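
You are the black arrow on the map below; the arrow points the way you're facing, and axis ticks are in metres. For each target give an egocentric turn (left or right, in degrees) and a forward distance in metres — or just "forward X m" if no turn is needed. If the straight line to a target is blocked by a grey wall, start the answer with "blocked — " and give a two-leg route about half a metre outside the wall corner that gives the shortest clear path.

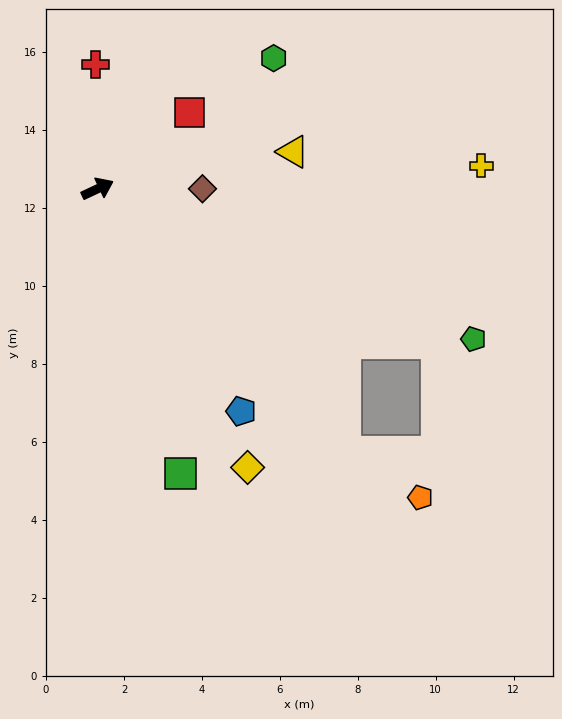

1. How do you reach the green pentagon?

turn right 47°, forward 10.4 m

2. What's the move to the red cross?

turn left 66°, forward 3.2 m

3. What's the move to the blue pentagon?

turn right 82°, forward 6.8 m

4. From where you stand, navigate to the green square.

turn right 99°, forward 7.6 m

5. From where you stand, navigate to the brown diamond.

turn right 25°, forward 2.7 m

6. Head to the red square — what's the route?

turn left 15°, forward 3.1 m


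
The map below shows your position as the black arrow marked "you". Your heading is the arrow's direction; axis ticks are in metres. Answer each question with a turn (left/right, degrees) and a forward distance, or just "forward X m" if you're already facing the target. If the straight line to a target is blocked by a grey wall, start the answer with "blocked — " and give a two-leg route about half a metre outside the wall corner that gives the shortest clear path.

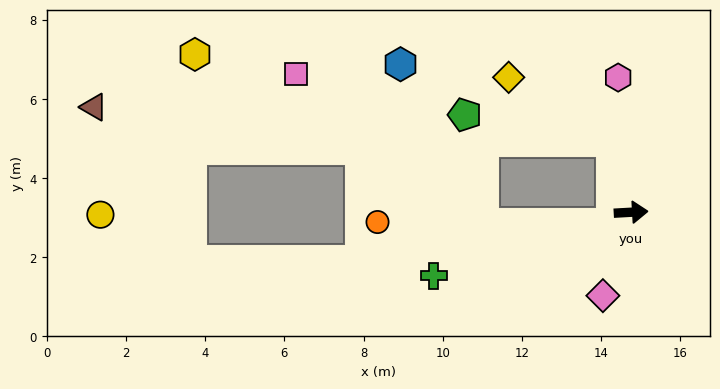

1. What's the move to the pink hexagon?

turn left 92°, forward 3.4 m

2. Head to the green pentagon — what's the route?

blocked — turn left 101°, forward 1.9 m, then turn left 66°, forward 3.8 m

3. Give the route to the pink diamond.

turn right 112°, forward 2.2 m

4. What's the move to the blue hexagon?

blocked — turn left 101°, forward 1.9 m, then turn left 56°, forward 5.7 m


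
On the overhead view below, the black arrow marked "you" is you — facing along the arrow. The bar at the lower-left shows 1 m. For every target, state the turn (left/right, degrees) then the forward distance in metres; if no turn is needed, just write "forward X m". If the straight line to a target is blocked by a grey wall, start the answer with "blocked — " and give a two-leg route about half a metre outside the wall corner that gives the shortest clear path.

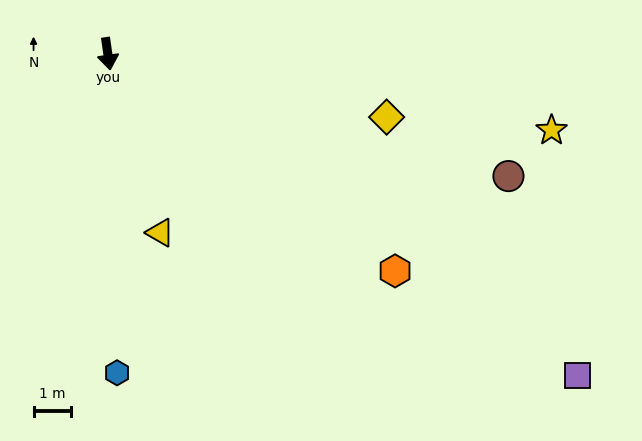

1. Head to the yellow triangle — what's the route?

turn left 8°, forward 5.0 m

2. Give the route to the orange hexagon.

turn left 45°, forward 9.6 m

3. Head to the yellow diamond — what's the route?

turn left 69°, forward 7.6 m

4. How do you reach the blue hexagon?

turn right 7°, forward 8.5 m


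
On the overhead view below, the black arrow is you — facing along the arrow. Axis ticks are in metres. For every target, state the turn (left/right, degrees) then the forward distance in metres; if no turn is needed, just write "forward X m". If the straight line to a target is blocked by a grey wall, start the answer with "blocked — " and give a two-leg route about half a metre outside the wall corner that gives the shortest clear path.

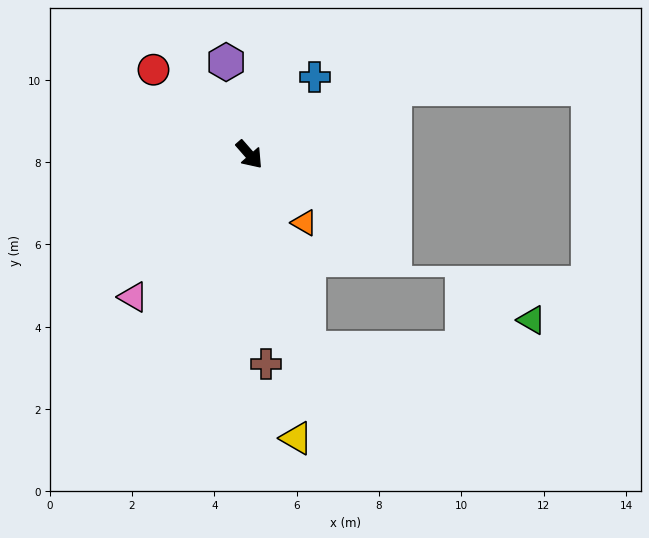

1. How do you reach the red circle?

turn right 173°, forward 3.1 m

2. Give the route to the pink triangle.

turn right 80°, forward 4.5 m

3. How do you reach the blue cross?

turn left 99°, forward 2.5 m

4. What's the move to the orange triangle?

turn right 2°, forward 2.1 m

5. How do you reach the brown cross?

turn right 37°, forward 5.1 m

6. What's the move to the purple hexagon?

turn left 153°, forward 2.3 m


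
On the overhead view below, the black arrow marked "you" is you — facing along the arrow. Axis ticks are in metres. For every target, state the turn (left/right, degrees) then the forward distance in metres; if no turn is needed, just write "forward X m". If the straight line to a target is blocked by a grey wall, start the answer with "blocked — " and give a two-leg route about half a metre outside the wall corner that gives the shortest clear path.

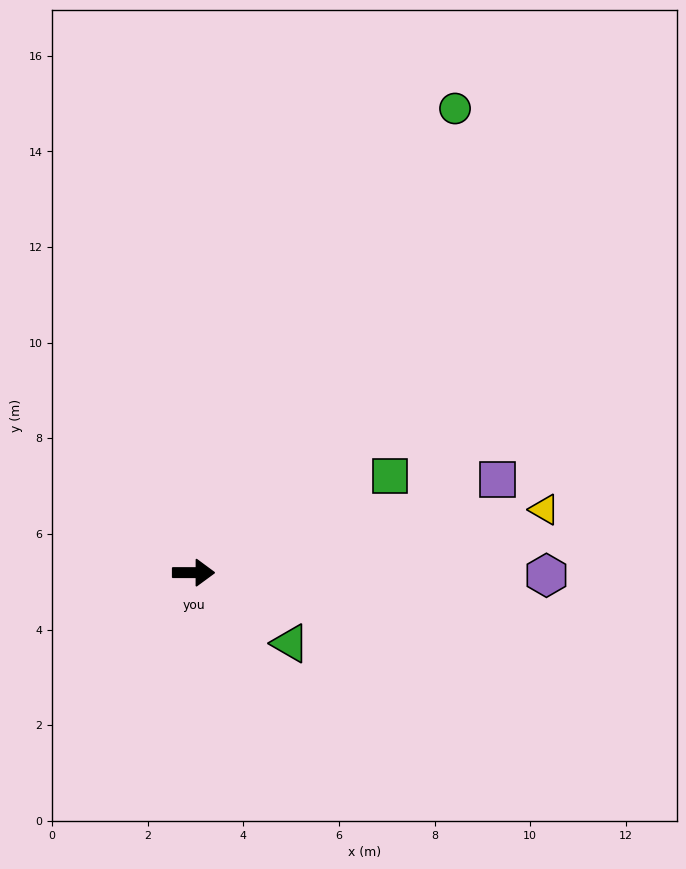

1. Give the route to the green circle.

turn left 61°, forward 11.1 m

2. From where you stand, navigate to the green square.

turn left 26°, forward 4.6 m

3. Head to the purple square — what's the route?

turn left 17°, forward 6.7 m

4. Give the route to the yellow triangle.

turn left 10°, forward 7.5 m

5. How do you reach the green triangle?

turn right 36°, forward 2.5 m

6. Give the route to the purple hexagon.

forward 7.4 m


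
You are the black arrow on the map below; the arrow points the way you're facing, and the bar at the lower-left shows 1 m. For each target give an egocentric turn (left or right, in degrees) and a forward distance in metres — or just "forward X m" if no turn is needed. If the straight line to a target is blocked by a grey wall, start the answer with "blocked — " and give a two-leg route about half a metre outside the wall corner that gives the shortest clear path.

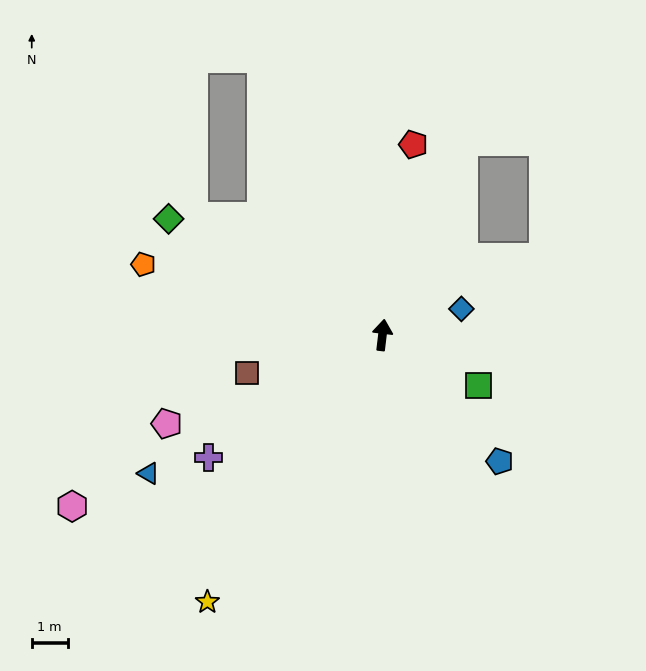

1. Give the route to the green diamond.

turn left 68°, forward 6.8 m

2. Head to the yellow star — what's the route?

turn left 154°, forward 8.9 m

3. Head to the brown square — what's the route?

turn left 113°, forward 3.9 m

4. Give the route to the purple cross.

turn left 132°, forward 5.9 m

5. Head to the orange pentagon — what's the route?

turn left 80°, forward 6.9 m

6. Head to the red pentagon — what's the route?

turn right 2°, forward 5.4 m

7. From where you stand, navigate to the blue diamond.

turn right 65°, forward 2.3 m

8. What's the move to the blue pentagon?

turn right 130°, forward 4.8 m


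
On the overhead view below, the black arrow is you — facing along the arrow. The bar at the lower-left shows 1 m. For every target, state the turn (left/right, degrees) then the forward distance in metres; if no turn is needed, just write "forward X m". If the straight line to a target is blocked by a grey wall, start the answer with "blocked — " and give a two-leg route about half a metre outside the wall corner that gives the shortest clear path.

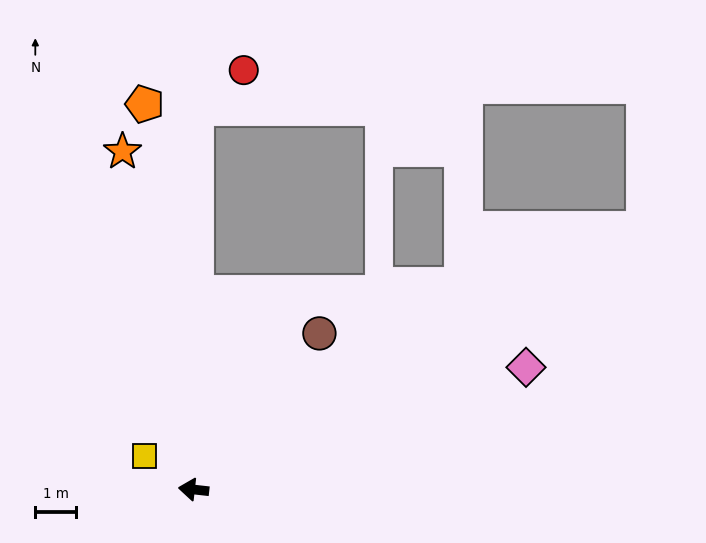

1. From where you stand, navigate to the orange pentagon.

turn right 76°, forward 9.5 m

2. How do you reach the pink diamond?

turn right 153°, forward 8.7 m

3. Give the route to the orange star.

turn right 72°, forward 8.5 m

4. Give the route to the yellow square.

turn right 28°, forward 1.5 m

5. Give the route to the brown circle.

turn right 123°, forward 4.9 m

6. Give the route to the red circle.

blocked — turn right 84°, forward 9.3 m, then turn right 51°, forward 1.5 m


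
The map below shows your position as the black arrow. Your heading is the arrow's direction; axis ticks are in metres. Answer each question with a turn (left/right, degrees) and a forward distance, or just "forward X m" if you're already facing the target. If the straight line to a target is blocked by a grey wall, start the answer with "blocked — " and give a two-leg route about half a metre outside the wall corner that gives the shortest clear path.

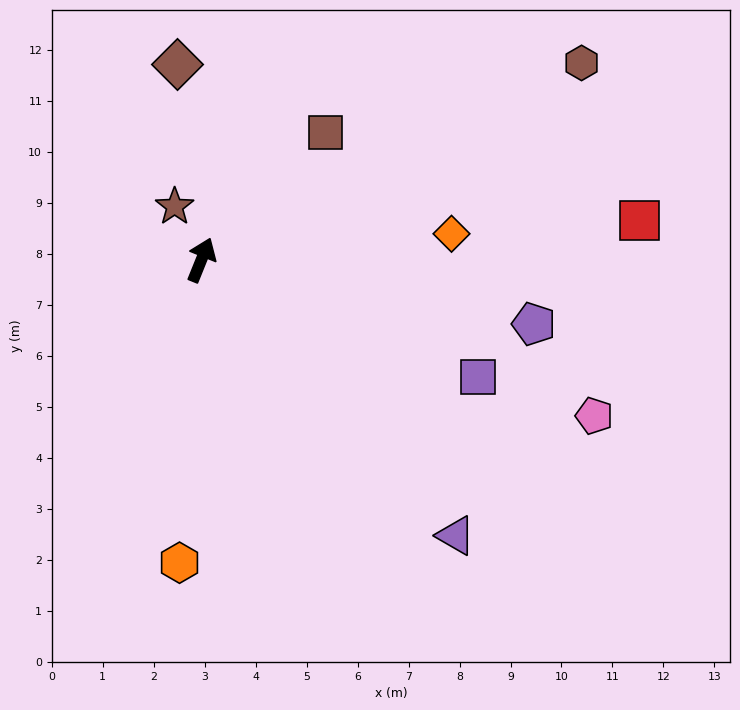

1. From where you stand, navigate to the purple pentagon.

turn right 79°, forward 6.6 m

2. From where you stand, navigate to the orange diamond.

turn right 62°, forward 4.9 m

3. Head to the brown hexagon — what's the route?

turn right 41°, forward 8.4 m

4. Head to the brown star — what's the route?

turn left 49°, forward 1.2 m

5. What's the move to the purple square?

turn right 91°, forward 5.9 m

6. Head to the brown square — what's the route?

turn right 22°, forward 3.5 m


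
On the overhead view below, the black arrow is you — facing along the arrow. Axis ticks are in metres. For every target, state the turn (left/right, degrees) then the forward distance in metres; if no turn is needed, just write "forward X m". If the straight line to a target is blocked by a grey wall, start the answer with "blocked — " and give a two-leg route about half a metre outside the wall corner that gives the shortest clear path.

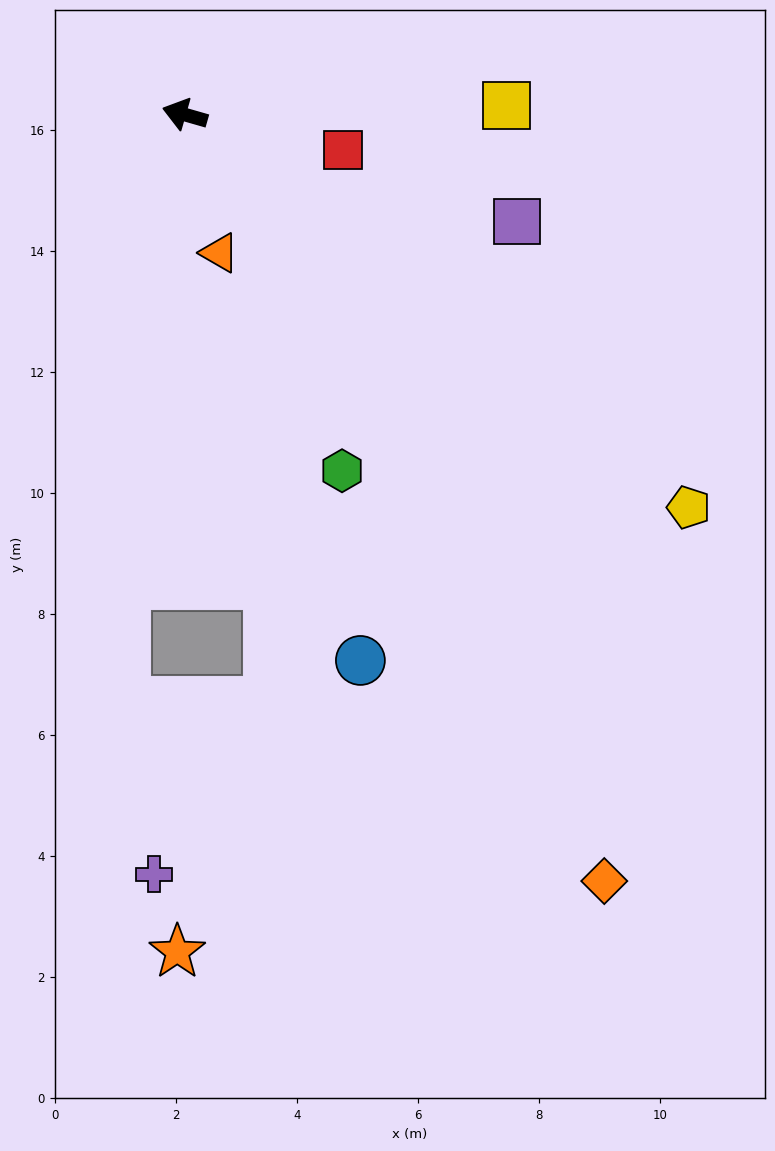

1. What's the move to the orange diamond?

turn left 135°, forward 14.4 m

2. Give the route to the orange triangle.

turn left 120°, forward 2.4 m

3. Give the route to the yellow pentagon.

turn left 158°, forward 10.6 m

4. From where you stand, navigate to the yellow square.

turn right 162°, forward 5.3 m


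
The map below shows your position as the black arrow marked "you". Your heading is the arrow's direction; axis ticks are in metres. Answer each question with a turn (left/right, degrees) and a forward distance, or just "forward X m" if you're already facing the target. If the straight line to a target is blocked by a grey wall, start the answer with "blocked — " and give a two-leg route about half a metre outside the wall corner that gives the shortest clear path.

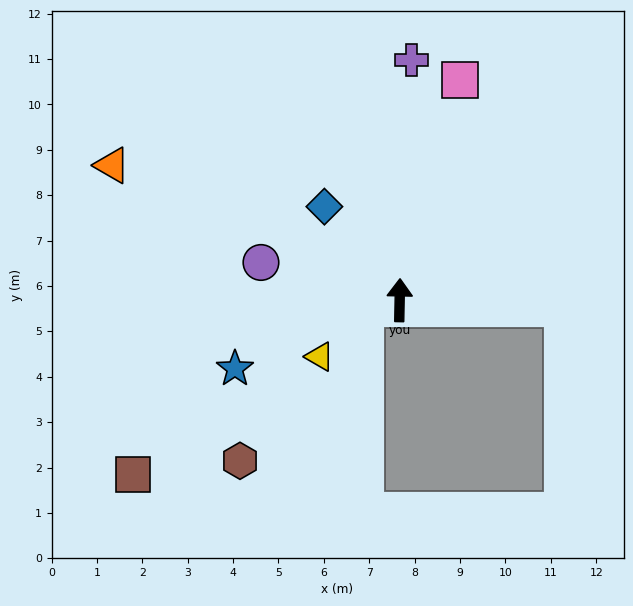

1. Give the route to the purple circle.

turn left 76°, forward 3.2 m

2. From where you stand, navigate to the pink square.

turn right 14°, forward 5.0 m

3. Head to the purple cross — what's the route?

forward 5.3 m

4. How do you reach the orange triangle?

turn left 66°, forward 7.0 m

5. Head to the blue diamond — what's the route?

turn left 40°, forward 2.6 m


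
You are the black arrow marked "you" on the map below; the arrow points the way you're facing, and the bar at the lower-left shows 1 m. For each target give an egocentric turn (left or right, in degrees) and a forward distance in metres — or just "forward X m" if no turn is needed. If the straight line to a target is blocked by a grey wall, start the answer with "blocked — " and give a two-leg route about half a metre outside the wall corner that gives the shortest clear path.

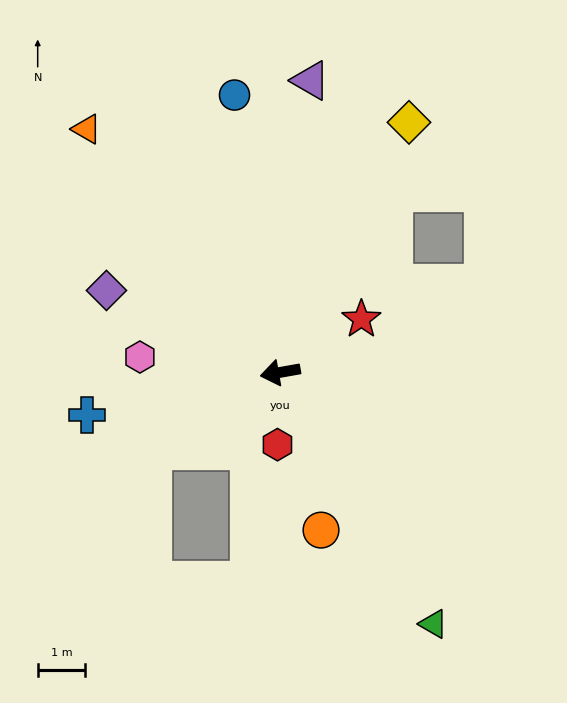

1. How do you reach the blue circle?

turn right 91°, forward 5.9 m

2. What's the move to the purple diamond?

turn right 35°, forward 4.0 m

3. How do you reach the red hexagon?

turn left 78°, forward 1.5 m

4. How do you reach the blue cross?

turn left 2°, forward 4.1 m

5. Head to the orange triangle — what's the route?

turn right 62°, forward 6.5 m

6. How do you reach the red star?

turn right 157°, forward 2.0 m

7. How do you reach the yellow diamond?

turn right 127°, forward 5.9 m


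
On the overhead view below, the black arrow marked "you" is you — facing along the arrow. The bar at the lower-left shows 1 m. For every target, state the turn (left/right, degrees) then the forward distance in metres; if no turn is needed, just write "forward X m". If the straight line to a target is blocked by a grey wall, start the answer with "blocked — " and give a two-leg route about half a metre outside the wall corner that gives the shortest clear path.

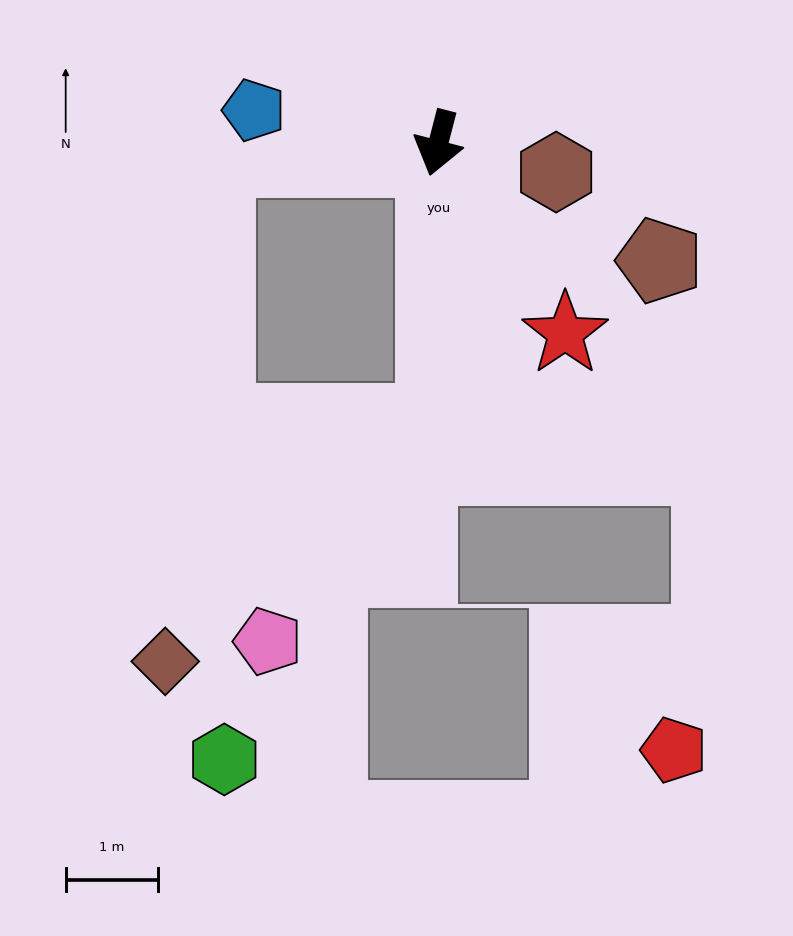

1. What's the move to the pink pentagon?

blocked — turn left 14°, forward 3.1 m, then turn right 37°, forward 3.0 m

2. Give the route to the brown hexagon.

turn left 91°, forward 1.3 m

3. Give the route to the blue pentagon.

turn right 86°, forward 2.0 m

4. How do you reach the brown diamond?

blocked — turn left 14°, forward 3.1 m, then turn right 48°, forward 3.9 m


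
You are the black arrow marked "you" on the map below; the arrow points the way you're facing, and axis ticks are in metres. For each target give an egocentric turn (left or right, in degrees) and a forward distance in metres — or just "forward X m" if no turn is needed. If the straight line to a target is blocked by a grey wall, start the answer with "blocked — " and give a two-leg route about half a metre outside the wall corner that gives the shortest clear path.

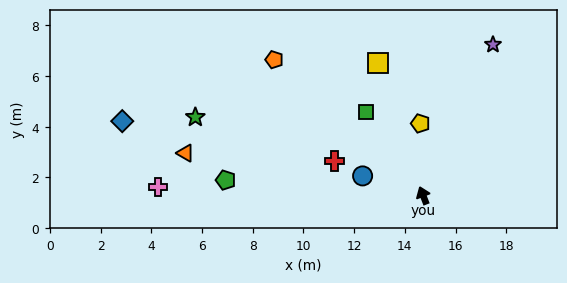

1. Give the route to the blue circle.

turn left 51°, forward 2.5 m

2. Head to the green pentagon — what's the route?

turn left 64°, forward 7.8 m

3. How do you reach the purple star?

turn right 46°, forward 6.6 m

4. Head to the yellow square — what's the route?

turn right 2°, forward 5.5 m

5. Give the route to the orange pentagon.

turn left 26°, forward 7.9 m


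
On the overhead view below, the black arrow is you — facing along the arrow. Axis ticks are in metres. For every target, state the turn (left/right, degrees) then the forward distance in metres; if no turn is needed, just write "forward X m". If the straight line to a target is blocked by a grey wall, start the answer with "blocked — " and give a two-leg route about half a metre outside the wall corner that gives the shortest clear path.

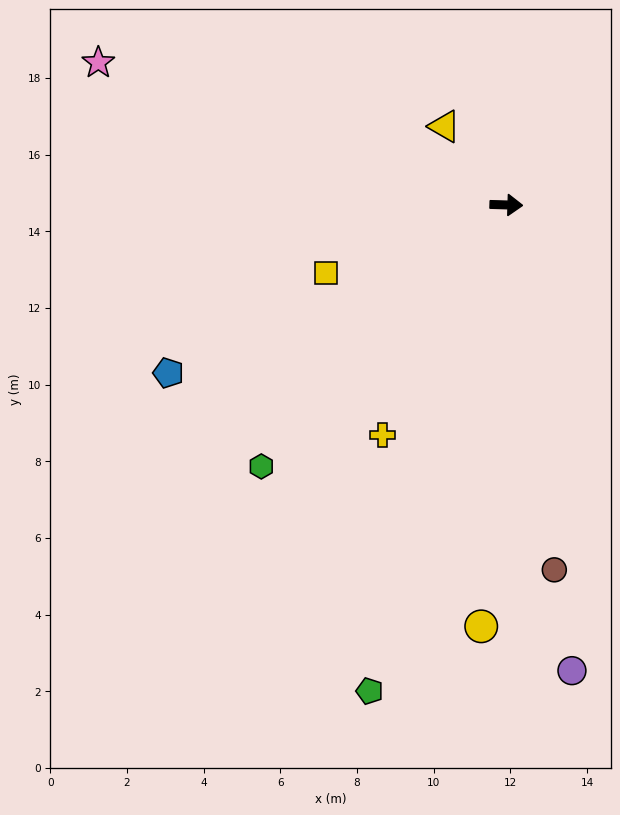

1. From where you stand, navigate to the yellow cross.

turn right 117°, forward 6.8 m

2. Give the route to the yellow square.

turn right 158°, forward 5.0 m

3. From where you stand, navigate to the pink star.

turn left 162°, forward 11.3 m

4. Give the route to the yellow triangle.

turn left 130°, forward 2.6 m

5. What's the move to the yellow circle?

turn right 92°, forward 11.0 m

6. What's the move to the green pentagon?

turn right 104°, forward 13.2 m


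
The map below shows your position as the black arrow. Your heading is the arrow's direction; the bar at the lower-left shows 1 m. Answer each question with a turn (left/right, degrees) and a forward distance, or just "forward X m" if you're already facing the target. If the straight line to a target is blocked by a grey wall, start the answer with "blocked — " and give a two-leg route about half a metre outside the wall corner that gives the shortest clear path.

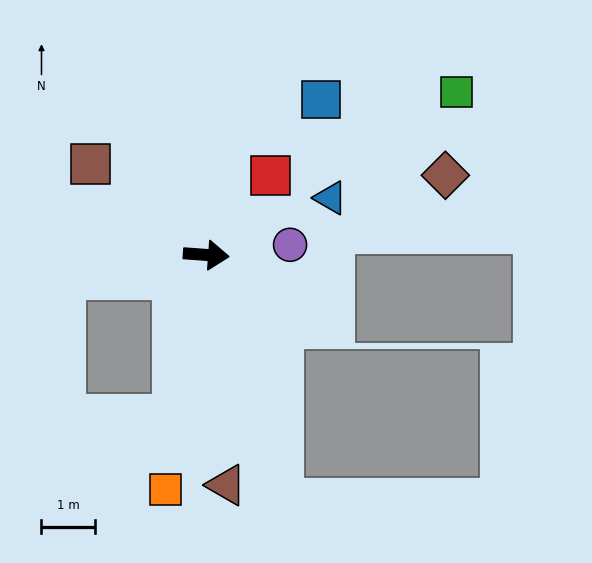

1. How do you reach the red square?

turn left 55°, forward 1.9 m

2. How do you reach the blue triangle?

turn left 29°, forward 2.6 m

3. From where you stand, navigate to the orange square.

turn right 96°, forward 4.4 m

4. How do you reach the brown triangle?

turn right 81°, forward 4.3 m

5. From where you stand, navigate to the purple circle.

turn left 11°, forward 1.6 m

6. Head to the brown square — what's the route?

turn left 146°, forward 2.8 m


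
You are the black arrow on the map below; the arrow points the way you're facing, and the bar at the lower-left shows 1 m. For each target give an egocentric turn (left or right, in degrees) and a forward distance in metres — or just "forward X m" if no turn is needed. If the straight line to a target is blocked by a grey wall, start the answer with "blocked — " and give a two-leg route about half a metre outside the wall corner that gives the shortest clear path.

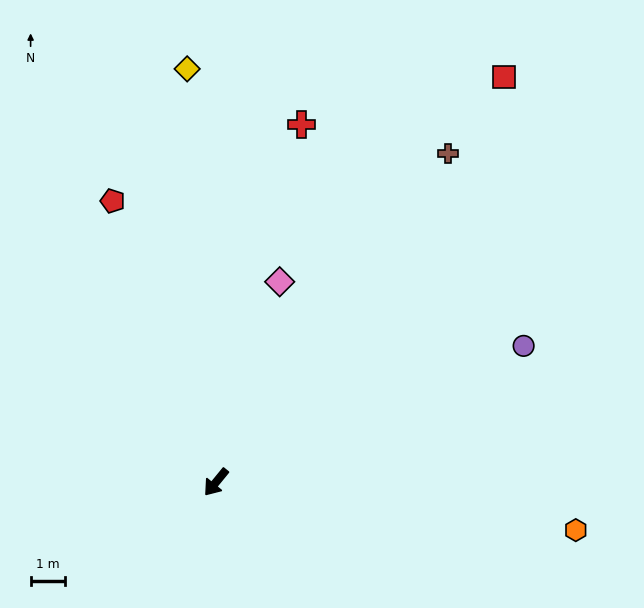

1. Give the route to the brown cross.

turn right 176°, forward 11.6 m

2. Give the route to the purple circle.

turn left 153°, forward 9.7 m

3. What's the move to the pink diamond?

turn right 158°, forward 6.1 m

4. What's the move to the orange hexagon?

turn left 122°, forward 10.5 m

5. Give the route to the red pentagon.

turn right 121°, forward 8.7 m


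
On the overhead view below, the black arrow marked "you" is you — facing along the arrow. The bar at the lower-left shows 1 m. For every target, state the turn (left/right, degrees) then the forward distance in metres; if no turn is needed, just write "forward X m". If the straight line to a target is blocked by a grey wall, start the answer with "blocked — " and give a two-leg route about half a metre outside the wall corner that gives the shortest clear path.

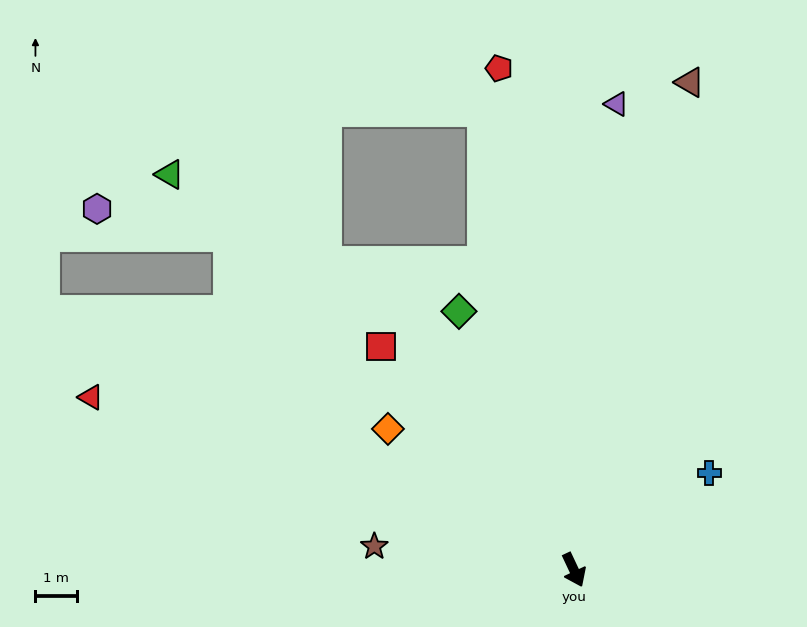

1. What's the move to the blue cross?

turn left 100°, forward 4.1 m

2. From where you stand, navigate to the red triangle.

turn right 135°, forward 12.5 m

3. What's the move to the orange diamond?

turn right 152°, forward 5.7 m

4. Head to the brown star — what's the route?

turn right 122°, forward 4.9 m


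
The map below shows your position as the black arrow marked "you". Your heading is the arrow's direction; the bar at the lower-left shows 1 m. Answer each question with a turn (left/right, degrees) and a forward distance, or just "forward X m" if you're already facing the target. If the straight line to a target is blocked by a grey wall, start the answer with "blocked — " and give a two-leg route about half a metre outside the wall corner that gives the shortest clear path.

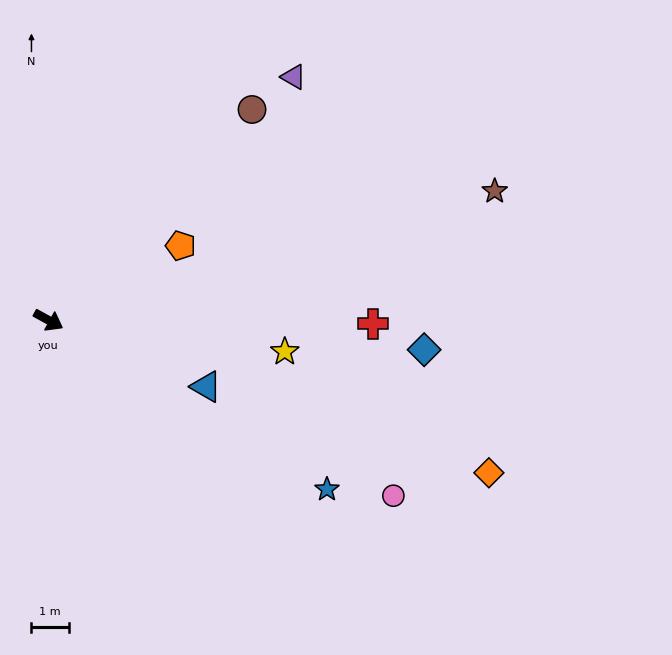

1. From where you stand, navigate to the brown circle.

turn left 75°, forward 7.8 m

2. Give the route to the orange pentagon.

turn left 58°, forward 4.1 m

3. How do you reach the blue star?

turn right 3°, forward 8.7 m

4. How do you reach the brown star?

turn left 45°, forward 12.4 m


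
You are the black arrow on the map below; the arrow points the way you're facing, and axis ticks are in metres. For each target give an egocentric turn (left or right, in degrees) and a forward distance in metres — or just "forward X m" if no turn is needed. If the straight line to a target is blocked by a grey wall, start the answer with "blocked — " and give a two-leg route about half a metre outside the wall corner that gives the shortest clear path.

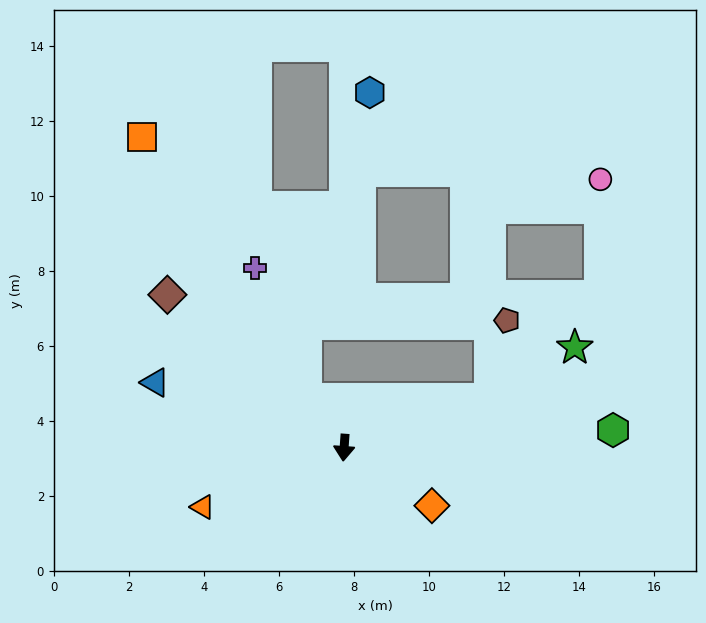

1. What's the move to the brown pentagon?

blocked — turn left 113°, forward 4.1 m, then turn left 59°, forward 2.1 m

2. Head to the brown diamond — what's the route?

turn right 127°, forward 6.2 m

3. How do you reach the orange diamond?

turn left 61°, forward 2.8 m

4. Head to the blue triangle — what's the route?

turn right 105°, forward 5.3 m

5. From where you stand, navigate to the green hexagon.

turn left 98°, forward 7.2 m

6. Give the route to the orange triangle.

turn right 63°, forward 4.1 m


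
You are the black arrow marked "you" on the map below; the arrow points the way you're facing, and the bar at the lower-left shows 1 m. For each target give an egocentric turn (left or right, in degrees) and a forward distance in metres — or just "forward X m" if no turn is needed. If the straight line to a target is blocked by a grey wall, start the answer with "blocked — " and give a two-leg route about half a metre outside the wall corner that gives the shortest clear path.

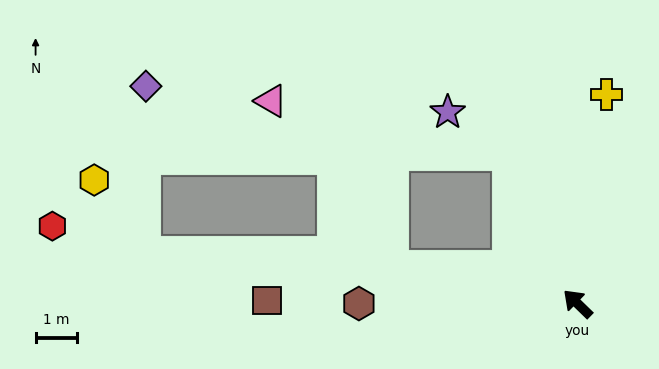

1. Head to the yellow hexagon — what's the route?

blocked — turn left 38°, forward 10.6 m, then turn right 50°, forward 2.1 m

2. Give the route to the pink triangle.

blocked — turn right 21°, forward 4.0 m, then turn left 53°, forward 6.0 m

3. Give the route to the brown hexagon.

turn left 44°, forward 5.3 m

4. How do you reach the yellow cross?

turn right 54°, forward 5.1 m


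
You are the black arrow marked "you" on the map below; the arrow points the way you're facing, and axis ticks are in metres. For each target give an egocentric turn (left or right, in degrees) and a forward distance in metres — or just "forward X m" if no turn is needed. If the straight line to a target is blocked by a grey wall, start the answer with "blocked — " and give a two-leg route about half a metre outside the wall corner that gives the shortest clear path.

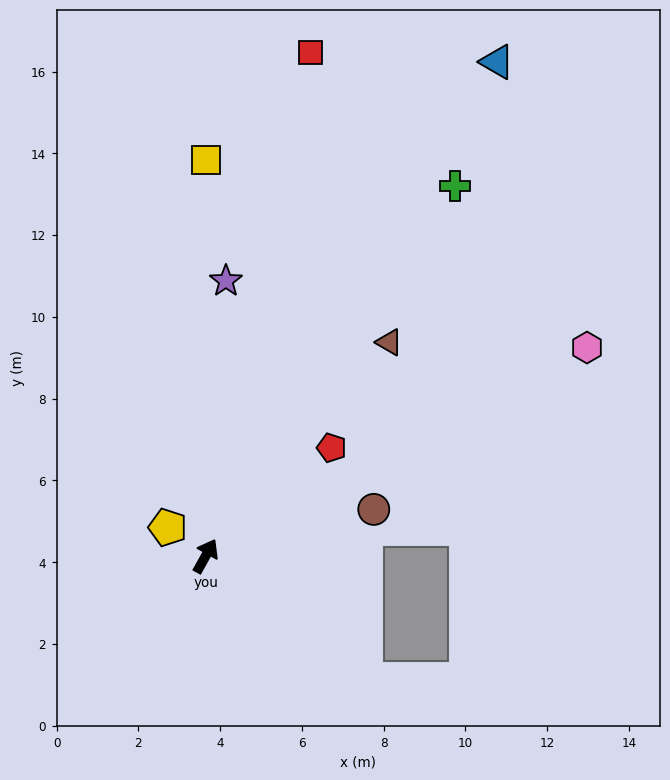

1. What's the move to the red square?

turn left 17°, forward 12.6 m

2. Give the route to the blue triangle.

forward 14.0 m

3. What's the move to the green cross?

turn right 5°, forward 10.9 m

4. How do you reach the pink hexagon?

turn right 32°, forward 10.6 m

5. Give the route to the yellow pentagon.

turn left 82°, forward 1.2 m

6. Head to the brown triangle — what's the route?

turn right 12°, forward 6.9 m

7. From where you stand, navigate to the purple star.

turn left 25°, forward 6.7 m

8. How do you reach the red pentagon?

turn right 20°, forward 4.1 m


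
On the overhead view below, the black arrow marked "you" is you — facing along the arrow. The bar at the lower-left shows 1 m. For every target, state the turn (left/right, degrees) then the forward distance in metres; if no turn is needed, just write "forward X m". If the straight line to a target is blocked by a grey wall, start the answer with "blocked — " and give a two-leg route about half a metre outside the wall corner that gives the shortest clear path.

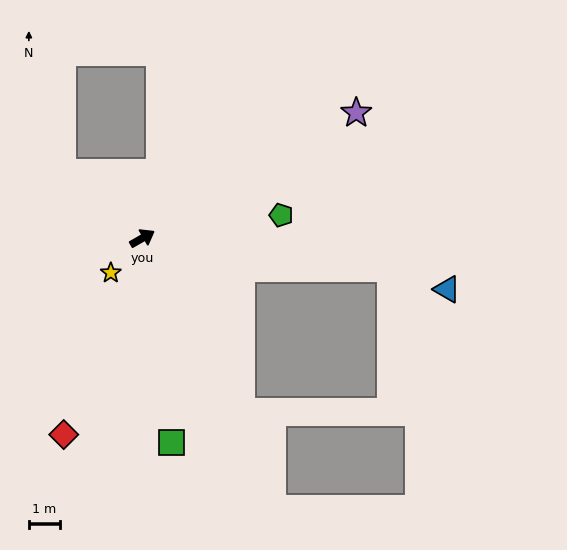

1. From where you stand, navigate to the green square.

turn right 112°, forward 6.6 m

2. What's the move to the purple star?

forward 7.9 m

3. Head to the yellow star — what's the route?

turn right 162°, forward 1.5 m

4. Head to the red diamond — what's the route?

turn right 142°, forward 6.8 m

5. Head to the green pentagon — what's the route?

turn right 20°, forward 4.5 m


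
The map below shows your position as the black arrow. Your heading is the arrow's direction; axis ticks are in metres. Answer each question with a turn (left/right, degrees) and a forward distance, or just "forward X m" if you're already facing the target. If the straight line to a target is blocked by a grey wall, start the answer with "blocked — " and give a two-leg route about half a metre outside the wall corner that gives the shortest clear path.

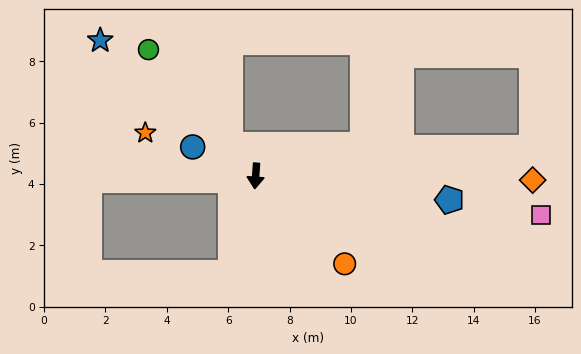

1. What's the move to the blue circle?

turn right 111°, forward 2.3 m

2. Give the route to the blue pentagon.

turn left 87°, forward 6.4 m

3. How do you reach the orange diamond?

turn left 93°, forward 9.0 m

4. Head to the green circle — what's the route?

turn right 136°, forward 5.4 m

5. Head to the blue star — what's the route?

turn right 127°, forward 6.7 m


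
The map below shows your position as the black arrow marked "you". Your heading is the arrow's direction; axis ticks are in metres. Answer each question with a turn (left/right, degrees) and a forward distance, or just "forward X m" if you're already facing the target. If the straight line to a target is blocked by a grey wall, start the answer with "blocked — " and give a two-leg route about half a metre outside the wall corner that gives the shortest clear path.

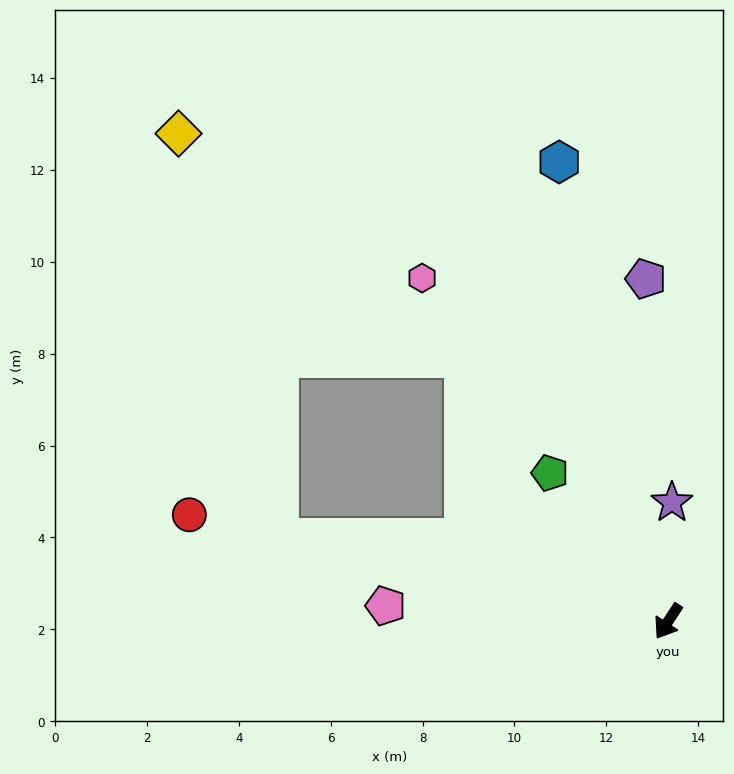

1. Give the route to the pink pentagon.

turn right 60°, forward 6.2 m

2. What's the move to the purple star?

turn right 149°, forward 2.6 m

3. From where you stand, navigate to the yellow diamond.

blocked — turn right 69°, forward 8.7 m, then turn right 64°, forward 9.1 m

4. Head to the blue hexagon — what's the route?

turn right 133°, forward 10.3 m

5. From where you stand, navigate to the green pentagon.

turn right 108°, forward 4.1 m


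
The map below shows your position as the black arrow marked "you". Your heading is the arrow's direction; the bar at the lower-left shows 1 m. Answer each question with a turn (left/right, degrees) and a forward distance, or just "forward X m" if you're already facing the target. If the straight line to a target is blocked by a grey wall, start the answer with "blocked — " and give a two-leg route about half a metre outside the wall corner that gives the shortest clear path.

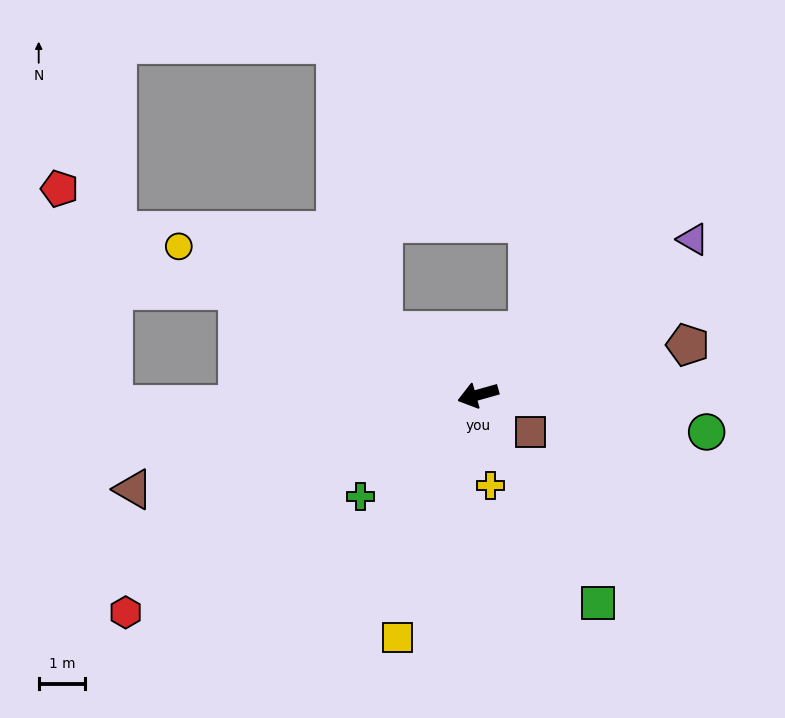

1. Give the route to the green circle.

turn left 155°, forward 5.0 m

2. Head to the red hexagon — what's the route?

turn left 16°, forward 9.0 m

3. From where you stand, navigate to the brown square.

turn left 129°, forward 1.4 m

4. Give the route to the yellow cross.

turn left 82°, forward 2.0 m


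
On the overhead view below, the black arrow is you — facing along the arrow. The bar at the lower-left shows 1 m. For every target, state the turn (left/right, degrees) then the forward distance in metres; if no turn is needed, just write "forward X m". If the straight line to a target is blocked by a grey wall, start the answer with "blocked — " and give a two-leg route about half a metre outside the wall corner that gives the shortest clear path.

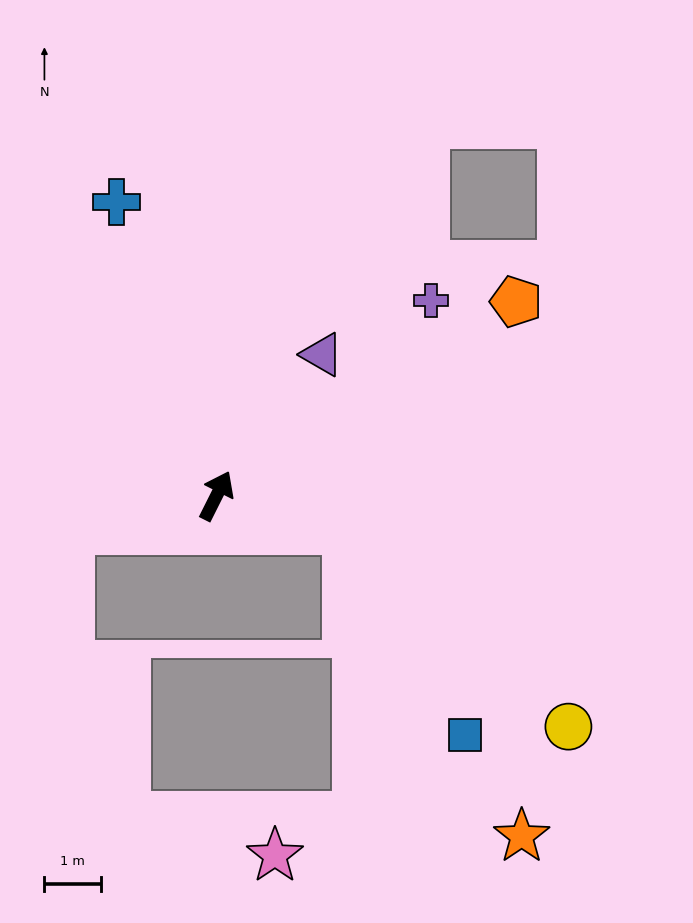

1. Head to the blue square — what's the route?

blocked — turn right 78°, forward 2.4 m, then turn right 45°, forward 4.2 m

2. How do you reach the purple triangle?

turn right 10°, forward 3.1 m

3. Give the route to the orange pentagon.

turn right 30°, forward 6.3 m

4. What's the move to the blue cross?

turn left 45°, forward 5.5 m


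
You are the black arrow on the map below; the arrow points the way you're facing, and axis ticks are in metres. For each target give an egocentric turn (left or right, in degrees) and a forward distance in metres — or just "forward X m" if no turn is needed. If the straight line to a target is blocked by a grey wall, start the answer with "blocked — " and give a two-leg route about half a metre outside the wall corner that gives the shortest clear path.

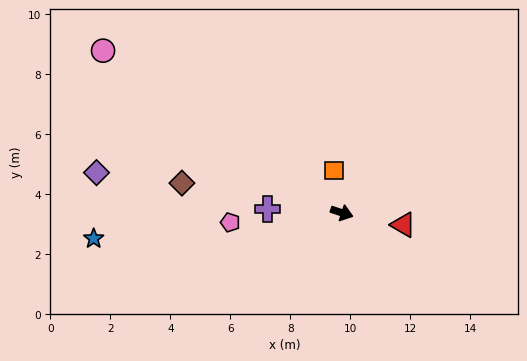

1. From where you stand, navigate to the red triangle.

turn left 7°, forward 2.1 m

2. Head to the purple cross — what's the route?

turn right 165°, forward 2.5 m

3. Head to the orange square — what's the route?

turn left 119°, forward 1.4 m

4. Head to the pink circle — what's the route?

turn left 164°, forward 9.6 m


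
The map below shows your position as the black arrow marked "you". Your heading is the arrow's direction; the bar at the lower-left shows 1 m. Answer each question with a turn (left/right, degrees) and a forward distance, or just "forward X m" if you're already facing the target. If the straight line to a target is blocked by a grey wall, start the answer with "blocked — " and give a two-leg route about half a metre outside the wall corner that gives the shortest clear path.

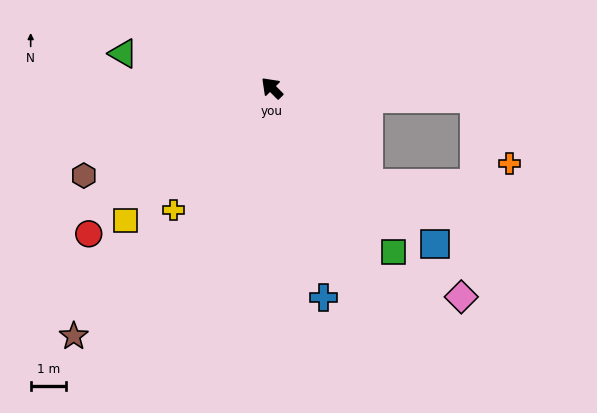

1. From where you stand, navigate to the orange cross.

blocked — turn right 138°, forward 5.8 m, then turn right 59°, forward 2.1 m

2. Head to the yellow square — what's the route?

turn left 87°, forward 5.6 m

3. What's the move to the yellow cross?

turn left 96°, forward 4.5 m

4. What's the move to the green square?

turn left 172°, forward 5.8 m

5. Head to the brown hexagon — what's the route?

turn left 70°, forward 5.9 m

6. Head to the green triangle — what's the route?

turn left 32°, forward 4.3 m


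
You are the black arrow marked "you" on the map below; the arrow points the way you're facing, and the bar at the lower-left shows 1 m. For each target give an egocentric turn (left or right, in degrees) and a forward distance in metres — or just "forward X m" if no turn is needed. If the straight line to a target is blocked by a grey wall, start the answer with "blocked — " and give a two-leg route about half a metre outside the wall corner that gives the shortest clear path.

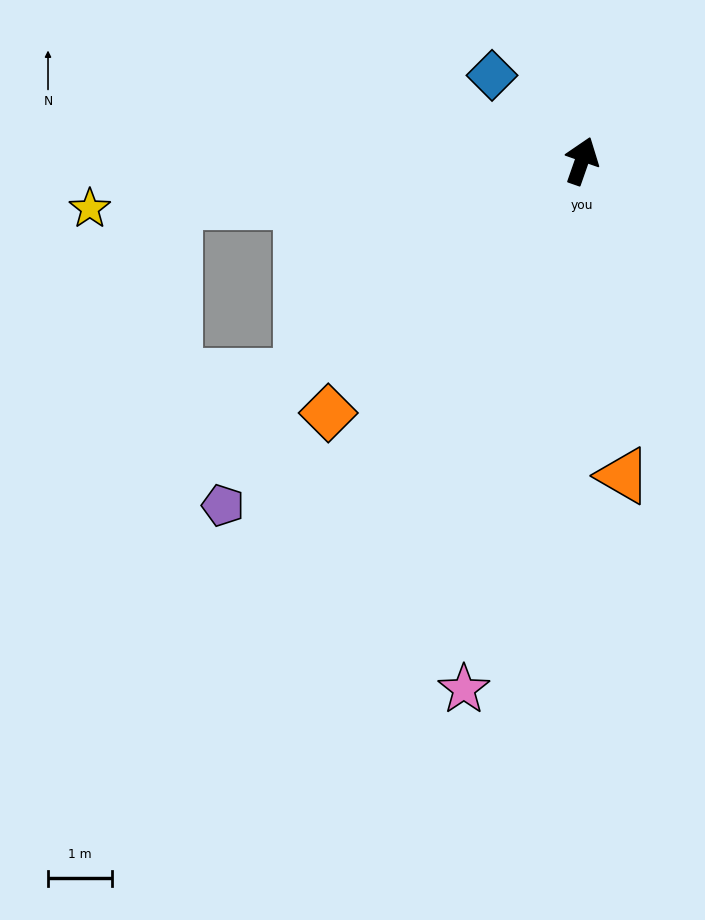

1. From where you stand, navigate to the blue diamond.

turn left 66°, forward 1.9 m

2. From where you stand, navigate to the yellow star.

turn left 115°, forward 7.8 m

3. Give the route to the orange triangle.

turn right 153°, forward 5.0 m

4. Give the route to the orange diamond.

turn left 154°, forward 5.6 m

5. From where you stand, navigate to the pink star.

turn right 173°, forward 8.5 m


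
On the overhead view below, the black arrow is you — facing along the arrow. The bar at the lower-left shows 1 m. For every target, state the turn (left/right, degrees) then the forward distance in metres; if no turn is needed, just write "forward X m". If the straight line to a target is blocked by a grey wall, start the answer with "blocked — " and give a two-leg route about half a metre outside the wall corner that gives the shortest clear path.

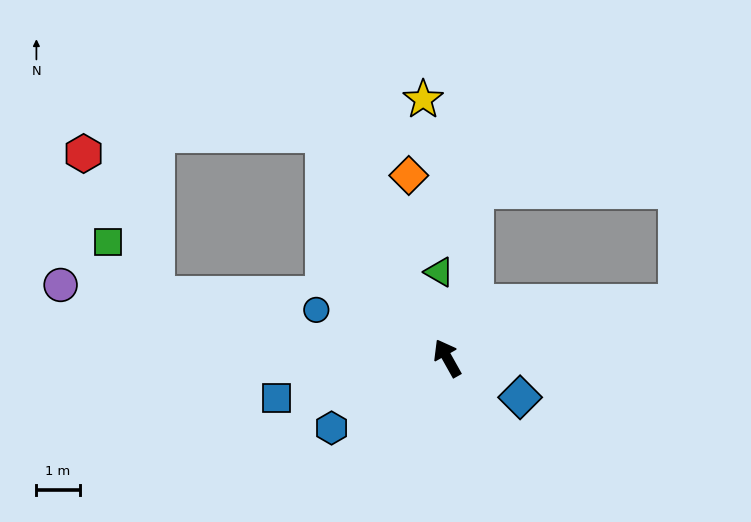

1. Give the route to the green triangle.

turn right 24°, forward 2.0 m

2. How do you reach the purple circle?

turn left 50°, forward 9.1 m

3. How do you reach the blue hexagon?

turn left 92°, forward 3.1 m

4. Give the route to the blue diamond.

turn right 148°, forward 1.9 m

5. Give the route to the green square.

blocked — turn left 48°, forward 6.9 m, then turn right 35°, forward 1.7 m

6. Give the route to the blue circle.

turn left 41°, forward 3.2 m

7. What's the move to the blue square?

turn left 74°, forward 4.0 m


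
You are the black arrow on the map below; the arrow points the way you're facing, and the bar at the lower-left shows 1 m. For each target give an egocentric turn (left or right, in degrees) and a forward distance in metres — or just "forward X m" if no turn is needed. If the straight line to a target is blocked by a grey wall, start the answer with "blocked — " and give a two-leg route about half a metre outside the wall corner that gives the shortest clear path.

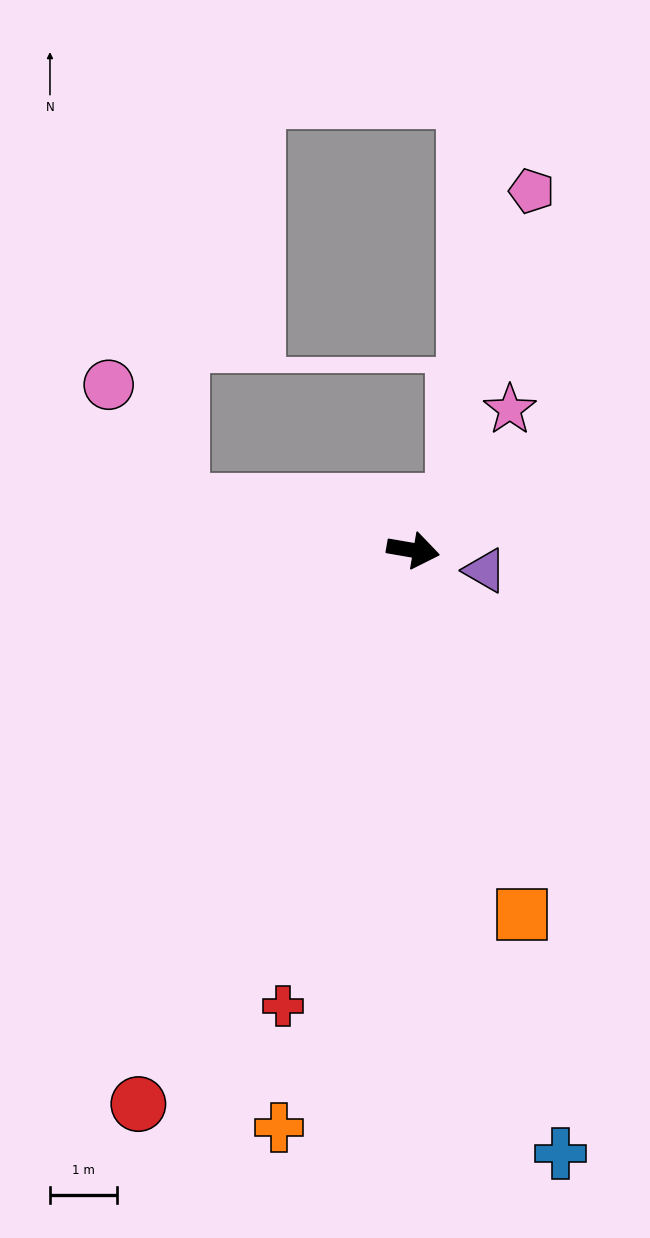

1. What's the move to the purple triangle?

turn right 6°, forward 1.1 m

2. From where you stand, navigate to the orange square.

turn right 64°, forward 5.6 m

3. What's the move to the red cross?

turn right 96°, forward 7.0 m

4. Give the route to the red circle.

turn right 107°, forward 9.2 m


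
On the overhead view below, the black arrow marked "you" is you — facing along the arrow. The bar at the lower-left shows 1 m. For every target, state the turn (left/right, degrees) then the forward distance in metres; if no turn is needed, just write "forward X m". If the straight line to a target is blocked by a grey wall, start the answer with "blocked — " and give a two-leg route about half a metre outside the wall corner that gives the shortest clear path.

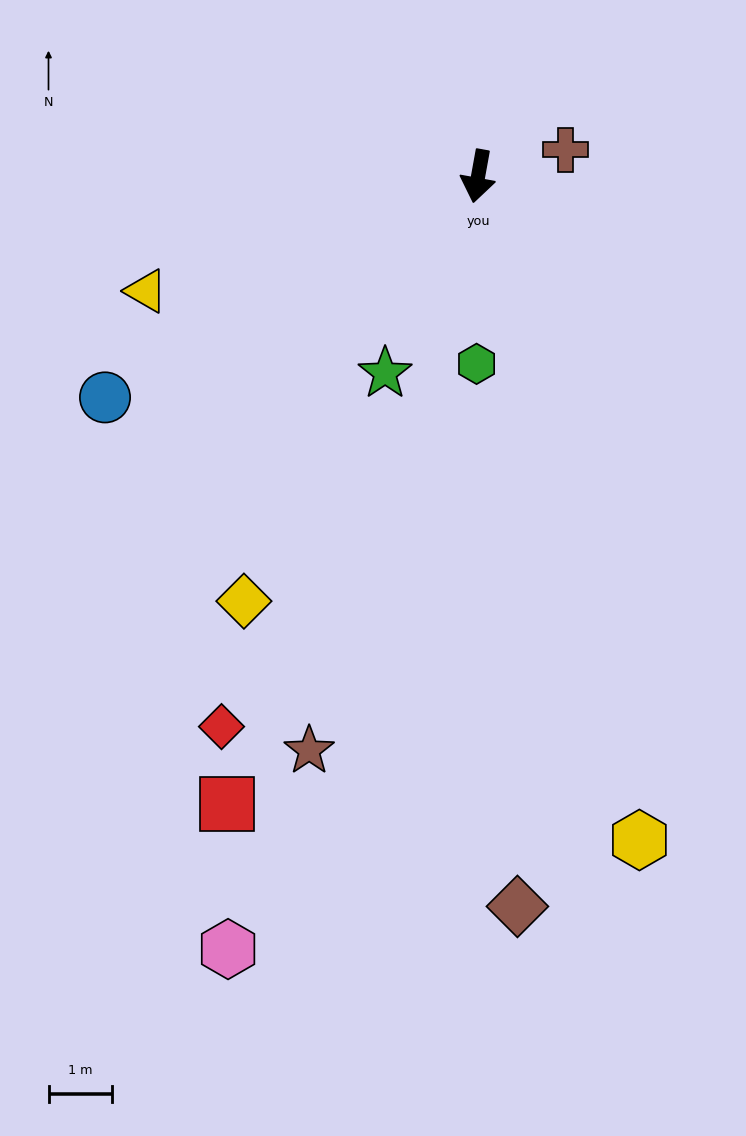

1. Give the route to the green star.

turn right 15°, forward 3.4 m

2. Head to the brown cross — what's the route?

turn left 117°, forward 1.4 m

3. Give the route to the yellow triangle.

turn right 61°, forward 5.5 m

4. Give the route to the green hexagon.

turn left 10°, forward 2.9 m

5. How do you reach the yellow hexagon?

turn left 24°, forward 10.7 m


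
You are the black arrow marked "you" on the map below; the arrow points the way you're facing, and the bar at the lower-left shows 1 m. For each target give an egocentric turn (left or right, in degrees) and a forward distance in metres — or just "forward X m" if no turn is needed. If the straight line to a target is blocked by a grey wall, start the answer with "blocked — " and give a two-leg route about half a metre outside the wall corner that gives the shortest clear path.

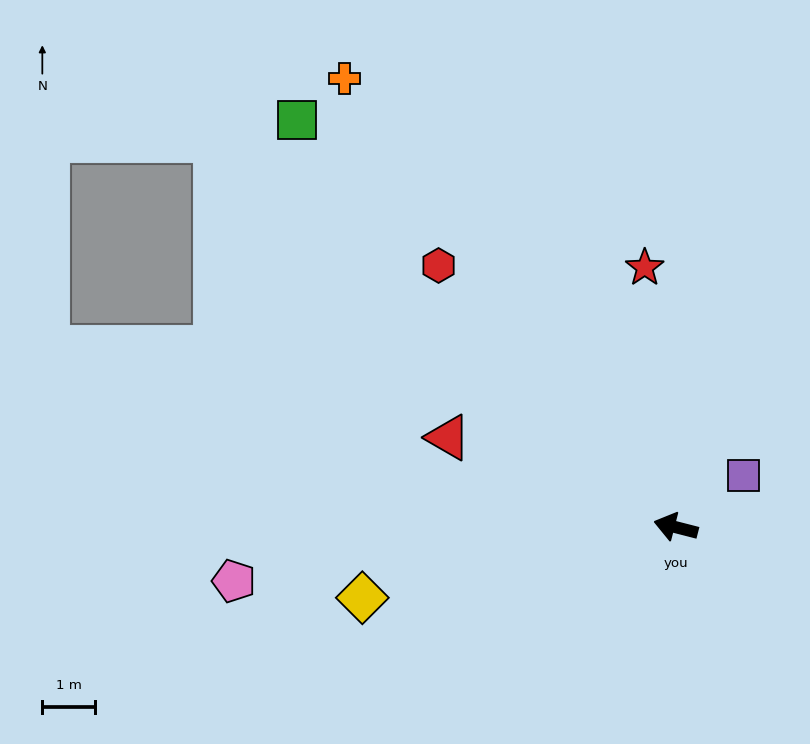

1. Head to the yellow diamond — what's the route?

turn left 27°, forward 6.1 m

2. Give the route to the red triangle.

turn right 7°, forward 4.6 m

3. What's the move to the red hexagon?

turn right 33°, forward 6.7 m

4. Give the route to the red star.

turn right 69°, forward 5.0 m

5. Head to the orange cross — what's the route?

turn right 39°, forward 10.6 m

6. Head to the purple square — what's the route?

turn right 128°, forward 1.6 m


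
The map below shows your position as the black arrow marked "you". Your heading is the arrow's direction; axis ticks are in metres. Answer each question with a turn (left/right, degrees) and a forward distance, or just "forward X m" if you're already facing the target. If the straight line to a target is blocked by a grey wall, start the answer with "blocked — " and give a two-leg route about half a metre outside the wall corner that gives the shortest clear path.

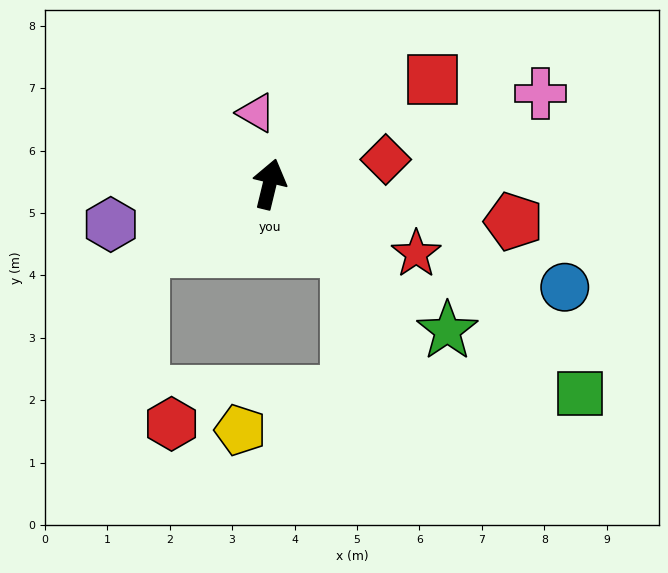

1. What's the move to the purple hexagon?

turn left 118°, forward 2.6 m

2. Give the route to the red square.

turn right 44°, forward 3.1 m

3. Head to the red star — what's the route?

turn right 102°, forward 2.6 m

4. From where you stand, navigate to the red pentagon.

turn right 85°, forward 4.0 m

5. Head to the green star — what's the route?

turn right 116°, forward 3.7 m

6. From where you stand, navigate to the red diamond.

turn right 64°, forward 1.9 m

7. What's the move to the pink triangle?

turn left 24°, forward 1.2 m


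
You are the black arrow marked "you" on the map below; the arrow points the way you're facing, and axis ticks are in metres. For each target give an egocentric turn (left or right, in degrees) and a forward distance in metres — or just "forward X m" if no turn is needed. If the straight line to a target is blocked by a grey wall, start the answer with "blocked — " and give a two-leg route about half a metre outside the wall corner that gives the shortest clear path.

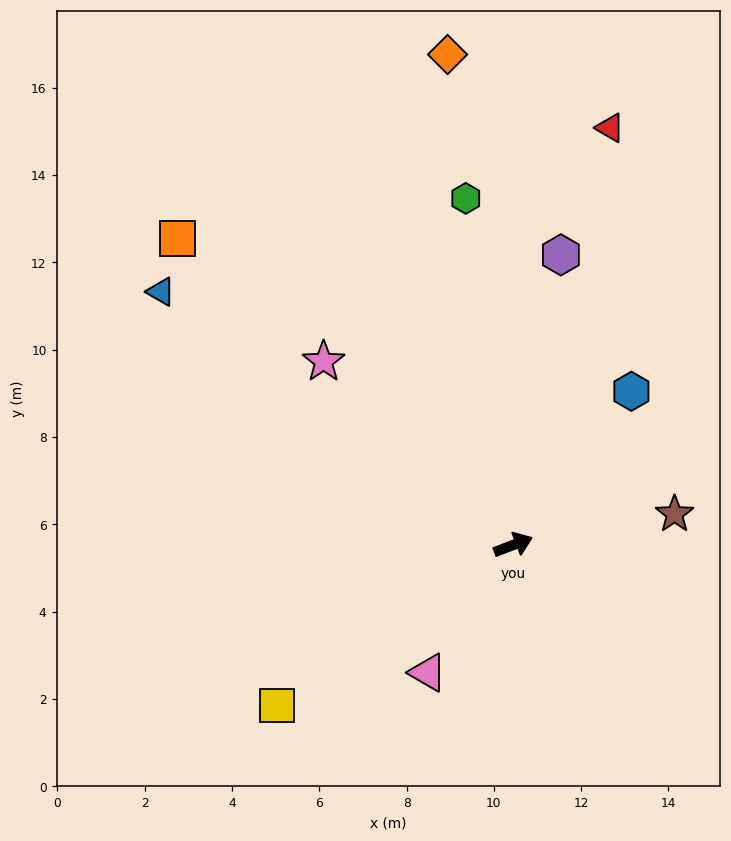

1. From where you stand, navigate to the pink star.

turn left 115°, forward 6.0 m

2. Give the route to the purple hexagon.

turn left 60°, forward 6.7 m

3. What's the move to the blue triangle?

turn left 123°, forward 9.9 m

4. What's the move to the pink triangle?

turn right 145°, forward 3.5 m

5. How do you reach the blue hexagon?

turn left 31°, forward 4.4 m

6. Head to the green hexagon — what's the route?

turn left 77°, forward 8.0 m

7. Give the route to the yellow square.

turn right 167°, forward 6.5 m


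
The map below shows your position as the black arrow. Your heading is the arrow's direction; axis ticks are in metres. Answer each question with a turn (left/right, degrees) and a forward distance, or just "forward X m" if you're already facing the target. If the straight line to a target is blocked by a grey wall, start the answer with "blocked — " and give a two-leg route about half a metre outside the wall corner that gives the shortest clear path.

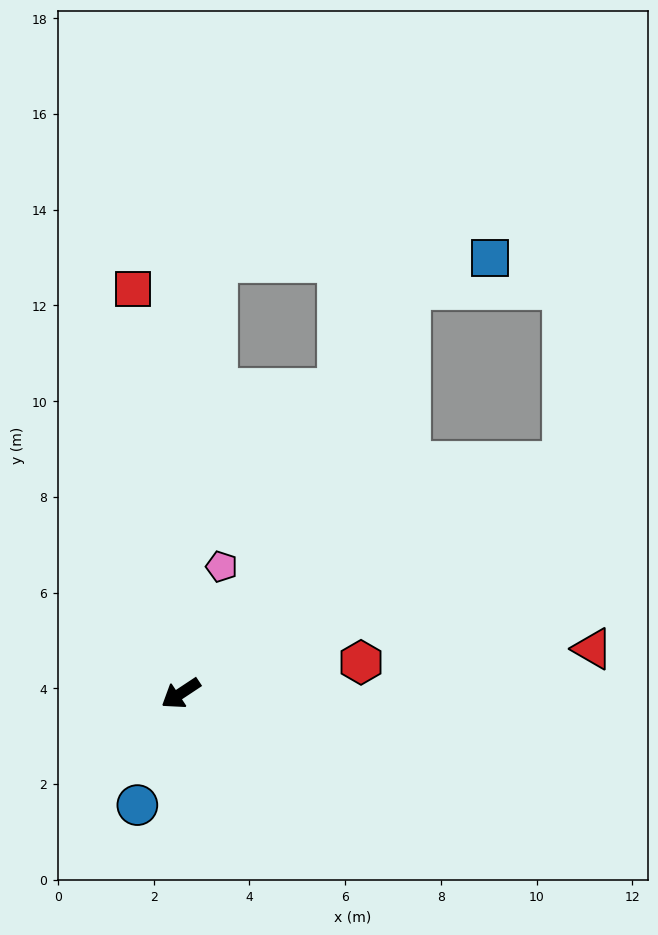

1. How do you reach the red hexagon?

turn left 156°, forward 3.8 m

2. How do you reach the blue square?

blocked — turn right 153°, forward 9.7 m, then turn right 39°, forward 1.8 m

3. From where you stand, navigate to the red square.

turn right 117°, forward 8.5 m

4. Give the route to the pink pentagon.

turn right 141°, forward 2.8 m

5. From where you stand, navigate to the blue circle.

turn left 35°, forward 2.5 m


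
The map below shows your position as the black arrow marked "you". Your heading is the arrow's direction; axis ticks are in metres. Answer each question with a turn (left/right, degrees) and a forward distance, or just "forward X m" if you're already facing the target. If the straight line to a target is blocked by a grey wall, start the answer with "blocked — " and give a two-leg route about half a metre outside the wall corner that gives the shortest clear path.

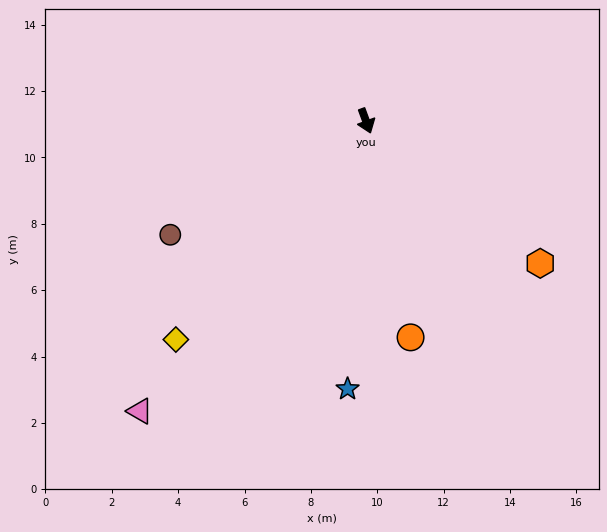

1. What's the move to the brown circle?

turn right 80°, forward 6.8 m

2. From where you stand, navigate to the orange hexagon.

turn left 31°, forward 6.8 m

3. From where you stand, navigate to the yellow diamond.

turn right 61°, forward 8.7 m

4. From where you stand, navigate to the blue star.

turn right 24°, forward 8.1 m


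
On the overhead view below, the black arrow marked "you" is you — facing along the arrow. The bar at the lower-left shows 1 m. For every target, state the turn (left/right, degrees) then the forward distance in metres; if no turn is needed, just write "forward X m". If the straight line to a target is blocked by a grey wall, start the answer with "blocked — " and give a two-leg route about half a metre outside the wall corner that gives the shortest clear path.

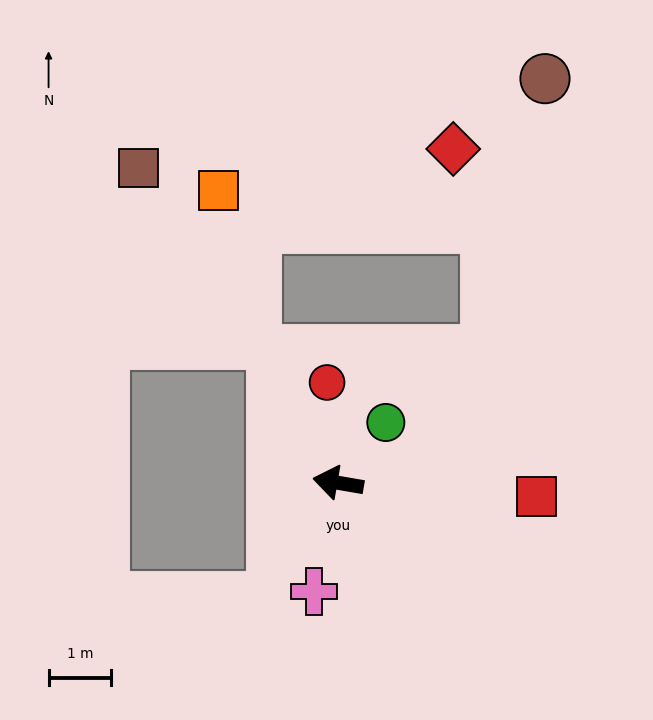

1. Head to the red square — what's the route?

turn right 174°, forward 3.2 m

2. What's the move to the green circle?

turn right 119°, forward 1.2 m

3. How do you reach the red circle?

turn right 74°, forward 1.6 m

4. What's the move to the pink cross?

turn left 87°, forward 1.8 m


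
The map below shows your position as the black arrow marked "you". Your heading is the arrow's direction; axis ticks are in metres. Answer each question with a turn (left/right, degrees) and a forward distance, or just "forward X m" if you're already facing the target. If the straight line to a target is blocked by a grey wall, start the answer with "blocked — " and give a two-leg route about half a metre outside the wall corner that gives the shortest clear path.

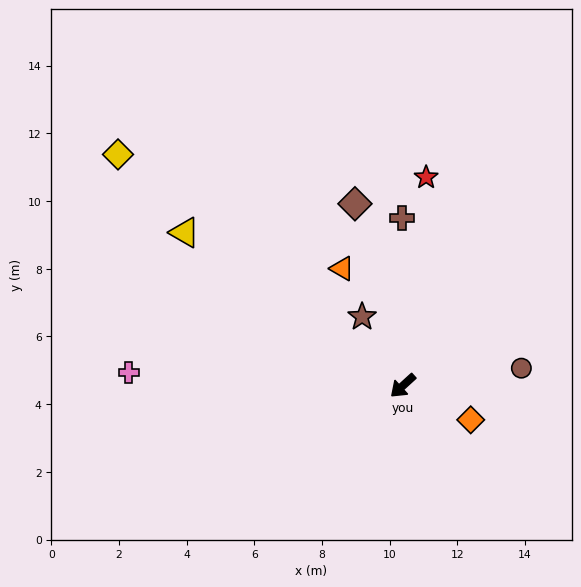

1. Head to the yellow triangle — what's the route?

turn right 77°, forward 7.9 m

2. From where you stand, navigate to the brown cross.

turn right 132°, forward 4.9 m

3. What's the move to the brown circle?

turn left 146°, forward 3.5 m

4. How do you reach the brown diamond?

turn right 118°, forward 5.6 m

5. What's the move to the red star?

turn right 139°, forward 6.2 m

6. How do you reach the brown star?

turn right 102°, forward 2.4 m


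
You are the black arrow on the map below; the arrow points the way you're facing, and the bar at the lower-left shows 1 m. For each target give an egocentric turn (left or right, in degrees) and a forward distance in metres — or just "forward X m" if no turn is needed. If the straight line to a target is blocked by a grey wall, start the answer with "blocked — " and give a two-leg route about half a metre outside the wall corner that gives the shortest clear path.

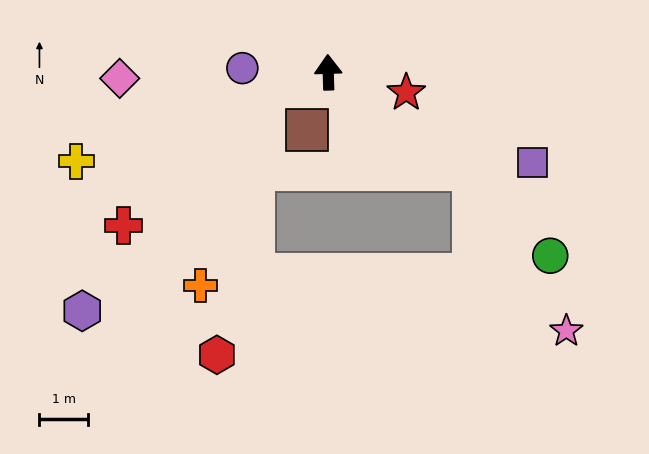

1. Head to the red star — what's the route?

turn right 106°, forward 1.6 m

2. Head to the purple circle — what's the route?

turn left 86°, forward 1.8 m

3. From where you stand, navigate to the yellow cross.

turn left 108°, forward 5.5 m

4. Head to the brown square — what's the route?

turn left 158°, forward 1.3 m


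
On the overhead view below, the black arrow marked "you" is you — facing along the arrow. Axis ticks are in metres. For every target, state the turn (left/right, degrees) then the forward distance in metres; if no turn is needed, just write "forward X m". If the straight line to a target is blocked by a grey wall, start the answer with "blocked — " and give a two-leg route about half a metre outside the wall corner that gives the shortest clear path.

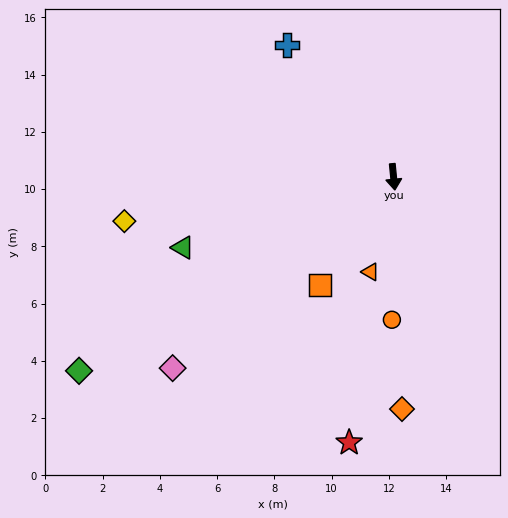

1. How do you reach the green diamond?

turn right 64°, forward 12.9 m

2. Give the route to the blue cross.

turn right 147°, forward 5.9 m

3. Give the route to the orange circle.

turn right 6°, forward 5.0 m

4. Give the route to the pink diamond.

turn right 55°, forward 10.2 m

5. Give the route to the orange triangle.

turn right 19°, forward 3.4 m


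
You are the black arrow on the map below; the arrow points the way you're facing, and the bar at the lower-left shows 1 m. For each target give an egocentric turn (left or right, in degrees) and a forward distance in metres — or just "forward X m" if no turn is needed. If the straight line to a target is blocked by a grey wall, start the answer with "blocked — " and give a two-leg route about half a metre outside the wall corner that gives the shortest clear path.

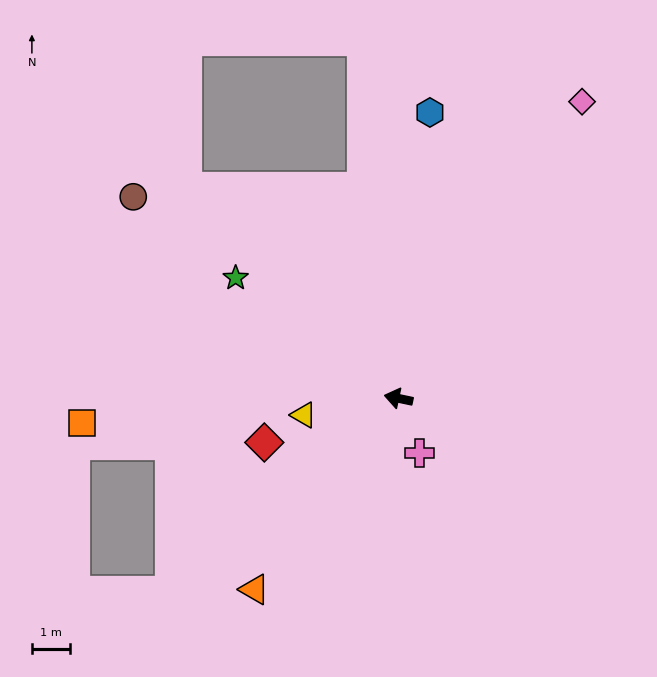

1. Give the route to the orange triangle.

turn left 65°, forward 6.3 m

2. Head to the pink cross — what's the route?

turn left 123°, forward 1.5 m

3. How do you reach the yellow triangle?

turn left 22°, forward 2.5 m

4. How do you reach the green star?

turn right 25°, forward 5.3 m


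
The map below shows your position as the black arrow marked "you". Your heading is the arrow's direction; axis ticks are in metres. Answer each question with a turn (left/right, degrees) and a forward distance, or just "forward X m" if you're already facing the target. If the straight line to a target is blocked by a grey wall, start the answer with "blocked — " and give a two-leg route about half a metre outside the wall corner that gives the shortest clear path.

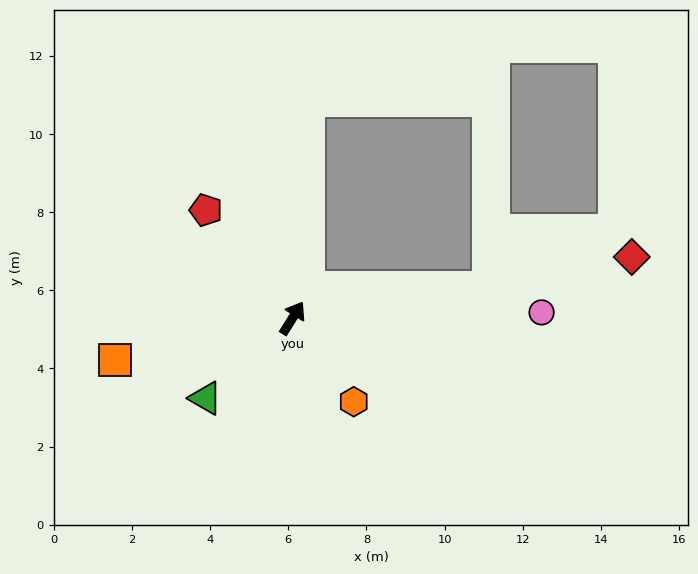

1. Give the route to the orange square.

turn left 135°, forward 4.7 m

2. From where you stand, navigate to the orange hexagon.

turn right 112°, forward 2.7 m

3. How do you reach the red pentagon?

turn left 71°, forward 3.5 m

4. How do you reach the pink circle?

turn right 57°, forward 6.4 m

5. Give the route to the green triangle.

turn left 165°, forward 3.0 m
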